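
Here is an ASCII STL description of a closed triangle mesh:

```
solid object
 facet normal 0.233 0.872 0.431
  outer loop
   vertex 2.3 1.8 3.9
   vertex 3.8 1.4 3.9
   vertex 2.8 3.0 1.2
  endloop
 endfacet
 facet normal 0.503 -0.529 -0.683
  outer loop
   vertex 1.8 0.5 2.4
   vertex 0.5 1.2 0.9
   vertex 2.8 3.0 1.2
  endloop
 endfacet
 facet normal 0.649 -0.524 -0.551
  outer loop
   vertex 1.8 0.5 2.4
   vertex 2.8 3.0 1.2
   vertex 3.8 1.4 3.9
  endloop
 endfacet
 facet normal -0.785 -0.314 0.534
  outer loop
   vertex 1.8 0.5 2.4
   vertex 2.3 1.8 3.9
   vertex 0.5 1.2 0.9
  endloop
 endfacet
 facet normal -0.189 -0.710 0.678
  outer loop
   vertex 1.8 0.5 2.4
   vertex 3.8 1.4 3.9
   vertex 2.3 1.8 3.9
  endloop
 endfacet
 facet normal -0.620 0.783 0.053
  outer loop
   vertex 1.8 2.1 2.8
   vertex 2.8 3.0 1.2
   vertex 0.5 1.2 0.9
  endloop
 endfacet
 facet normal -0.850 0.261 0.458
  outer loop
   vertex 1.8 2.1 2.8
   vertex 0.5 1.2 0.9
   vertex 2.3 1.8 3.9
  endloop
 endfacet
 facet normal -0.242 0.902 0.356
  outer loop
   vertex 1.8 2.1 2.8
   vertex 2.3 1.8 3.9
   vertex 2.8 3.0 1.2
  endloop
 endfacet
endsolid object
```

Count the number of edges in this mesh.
12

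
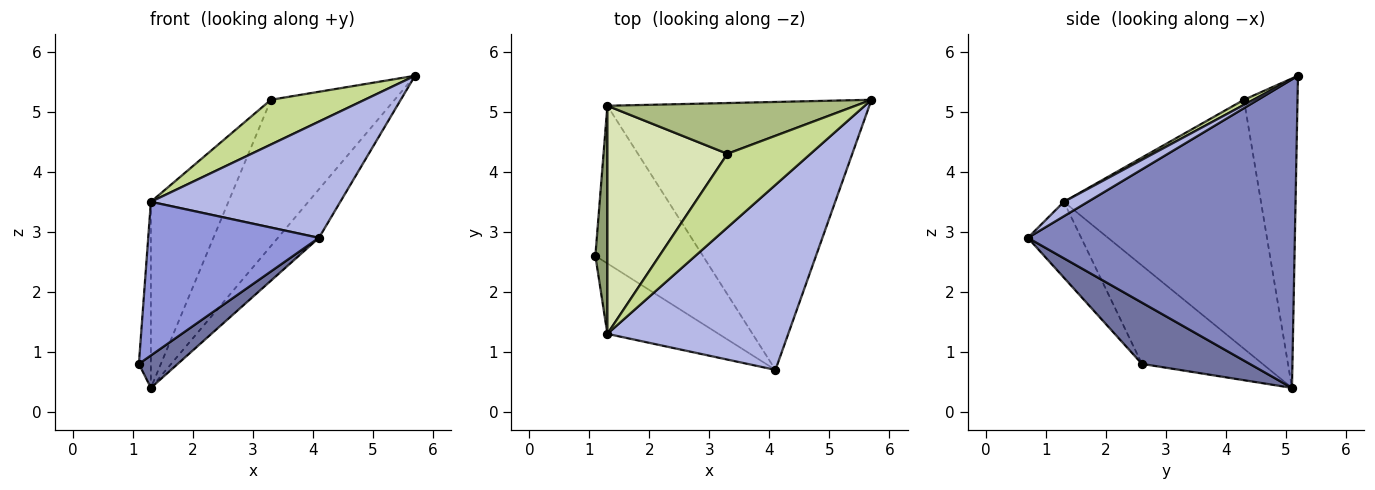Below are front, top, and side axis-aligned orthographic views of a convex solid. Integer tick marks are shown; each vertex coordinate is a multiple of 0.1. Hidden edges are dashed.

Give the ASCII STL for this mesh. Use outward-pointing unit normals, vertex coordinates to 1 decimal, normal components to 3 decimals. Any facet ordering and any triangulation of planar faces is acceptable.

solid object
 facet normal 0.487 -0.176 -0.855
  outer loop
   vertex 1.3 5.1 0.4
   vertex 4.1 0.7 2.9
   vertex 1.1 2.6 0.8
  endloop
 endfacet
 facet normal 0.757 0.117 -0.643
  outer loop
   vertex 1.3 5.1 0.4
   vertex 5.7 5.2 5.6
   vertex 4.1 0.7 2.9
  endloop
 endfacet
 facet normal -0.273 -0.874 -0.401
  outer loop
   vertex 1.3 1.3 3.5
   vertex 1.1 2.6 0.8
   vertex 4.1 0.7 2.9
  endloop
 endfacet
 facet normal 0.067 -0.531 0.845
  outer loop
   vertex 1.3 1.3 3.5
   vertex 4.1 0.7 2.9
   vertex 5.7 5.2 5.6
  endloop
 endfacet
 facet normal -0.988 0.098 0.121
  outer loop
   vertex 1.3 1.3 3.5
   vertex 1.3 5.1 0.4
   vertex 1.1 2.6 0.8
  endloop
 endfacet
 facet normal -0.378 0.874 0.303
  outer loop
   vertex 3.3 4.3 5.2
   vertex 5.7 5.2 5.6
   vertex 1.3 5.1 0.4
  endloop
 endfacet
 facet normal 0.052 -0.518 0.854
  outer loop
   vertex 3.3 4.3 5.2
   vertex 1.3 1.3 3.5
   vertex 5.7 5.2 5.6
  endloop
 endfacet
 facet normal -0.849 0.334 0.409
  outer loop
   vertex 3.3 4.3 5.2
   vertex 1.3 5.1 0.4
   vertex 1.3 1.3 3.5
  endloop
 endfacet
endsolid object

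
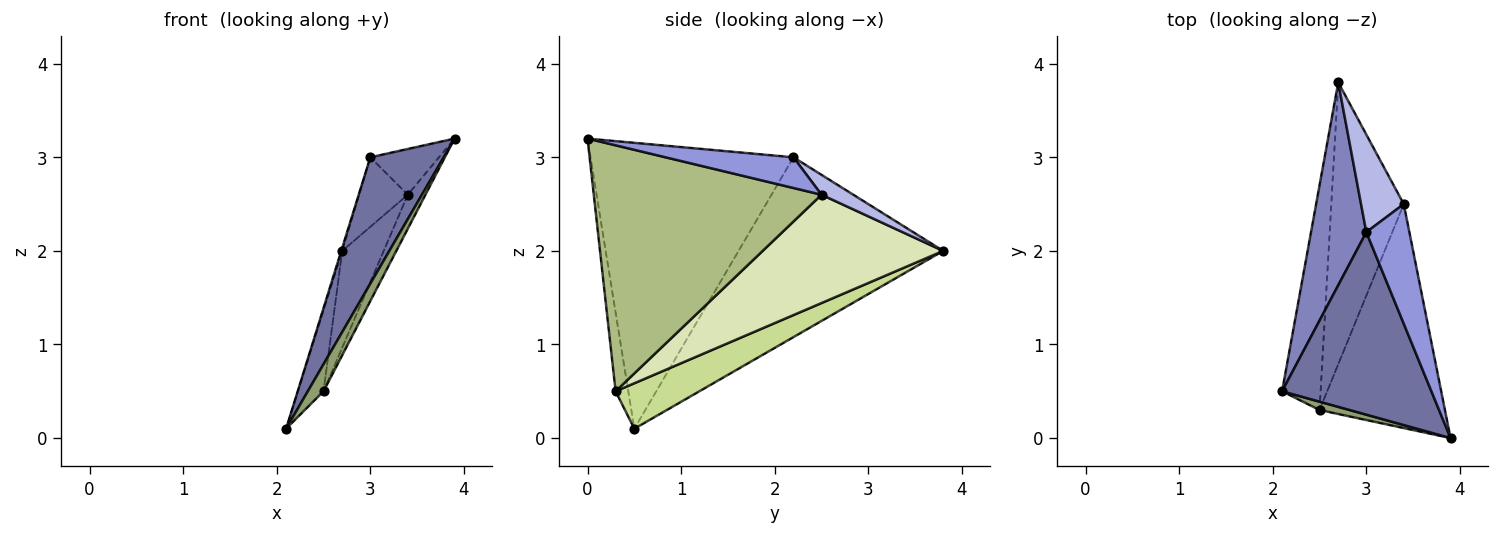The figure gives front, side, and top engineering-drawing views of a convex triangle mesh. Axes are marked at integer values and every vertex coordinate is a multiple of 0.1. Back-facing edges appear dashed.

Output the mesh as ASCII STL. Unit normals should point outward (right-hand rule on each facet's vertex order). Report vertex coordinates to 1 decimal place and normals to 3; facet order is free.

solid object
 facet normal -0.844 -0.305 0.441
  outer loop
   vertex 3.0 2.2 3.0
   vertex 2.1 0.5 0.1
   vertex 3.9 0.0 3.2
  endloop
 endfacet
 facet normal -0.956 0.005 0.294
  outer loop
   vertex 3.0 2.2 3.0
   vertex 2.7 3.8 2.0
   vertex 2.1 0.5 0.1
  endloop
 endfacet
 facet normal 0.554 0.297 0.777
  outer loop
   vertex 3.0 2.2 3.0
   vertex 3.9 0.0 3.2
   vertex 3.4 2.5 2.6
  endloop
 endfacet
 facet normal 0.355 0.542 0.762
  outer loop
   vertex 3.0 2.2 3.0
   vertex 3.4 2.5 2.6
   vertex 2.7 3.8 2.0
  endloop
 endfacet
 facet normal -0.611 -0.757 0.233
  outer loop
   vertex 2.5 0.3 0.5
   vertex 3.9 0.0 3.2
   vertex 2.1 0.5 0.1
  endloop
 endfacet
 facet normal 0.889 0.069 -0.453
  outer loop
   vertex 2.5 0.3 0.5
   vertex 3.4 2.5 2.6
   vertex 3.9 0.0 3.2
  endloop
 endfacet
 facet normal 0.743 0.227 -0.629
  outer loop
   vertex 2.5 0.3 0.5
   vertex 2.1 0.5 0.1
   vertex 2.7 3.8 2.0
  endloop
 endfacet
 facet normal 0.816 0.187 -0.546
  outer loop
   vertex 2.5 0.3 0.5
   vertex 2.7 3.8 2.0
   vertex 3.4 2.5 2.6
  endloop
 endfacet
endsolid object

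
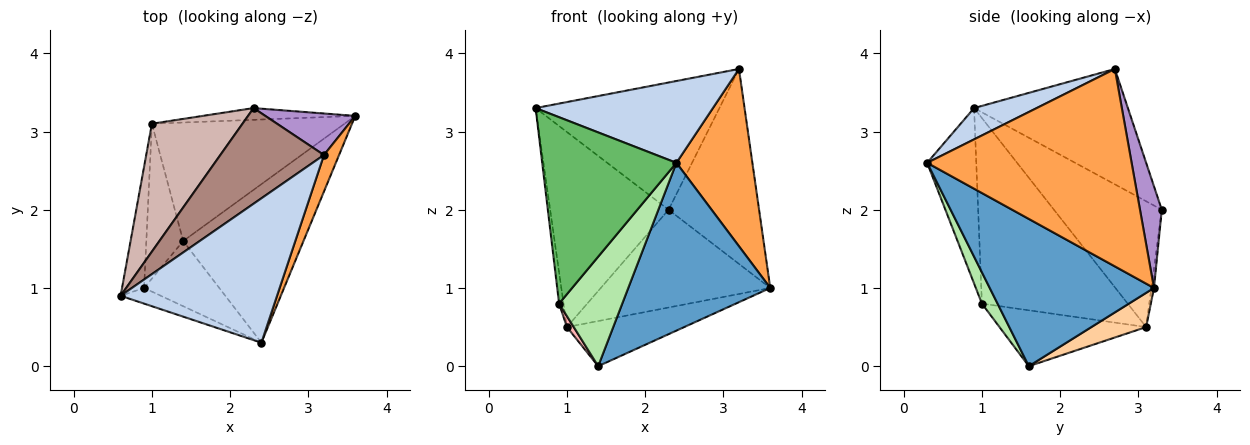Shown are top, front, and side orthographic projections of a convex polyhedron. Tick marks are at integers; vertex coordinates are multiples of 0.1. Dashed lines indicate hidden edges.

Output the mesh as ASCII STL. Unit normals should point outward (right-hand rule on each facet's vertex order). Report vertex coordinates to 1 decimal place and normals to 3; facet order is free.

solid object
 facet normal 0.644 -0.556 -0.526
  outer loop
   vertex 1.4 1.6 0.0
   vertex 3.6 3.2 1.0
   vertex 2.4 0.3 2.6
  endloop
 endfacet
 facet normal 0.171 -0.486 0.857
  outer loop
   vertex 3.2 2.7 3.8
   vertex 0.6 0.9 3.3
   vertex 2.4 0.3 2.6
  endloop
 endfacet
 facet normal 0.935 -0.347 0.072
  outer loop
   vertex 3.2 2.7 3.8
   vertex 2.4 0.3 2.6
   vertex 3.6 3.2 1.0
  endloop
 endfacet
 facet normal 0.164 0.351 -0.922
  outer loop
   vertex 1.0 3.1 0.5
   vertex 3.6 3.2 1.0
   vertex 1.4 1.6 0.0
  endloop
 endfacet
 facet normal -0.343 -0.936 -0.079
  outer loop
   vertex 0.9 1.0 0.8
   vertex 2.4 0.3 2.6
   vertex 0.6 0.9 3.3
  endloop
 endfacet
 facet normal 0.208 -0.840 -0.500
  outer loop
   vertex 0.9 1.0 0.8
   vertex 1.4 1.6 0.0
   vertex 2.4 0.3 2.6
  endloop
 endfacet
 facet normal -0.993 0.030 -0.118
  outer loop
   vertex 0.9 1.0 0.8
   vertex 0.6 0.9 3.3
   vertex 1.0 3.1 0.5
  endloop
 endfacet
 facet normal -0.834 -0.039 -0.550
  outer loop
   vertex 0.9 1.0 0.8
   vertex 1.0 3.1 0.5
   vertex 1.4 1.6 0.0
  endloop
 endfacet
 facet normal 0.229 0.952 0.203
  outer loop
   vertex 2.3 3.3 2.0
   vertex 3.2 2.7 3.8
   vertex 3.6 3.2 1.0
  endloop
 endfacet
 facet normal -0.015 0.993 -0.119
  outer loop
   vertex 2.3 3.3 2.0
   vertex 3.6 3.2 1.0
   vertex 1.0 3.1 0.5
  endloop
 endfacet
 facet normal -0.556 0.664 0.499
  outer loop
   vertex 2.3 3.3 2.0
   vertex 0.6 0.9 3.3
   vertex 3.2 2.7 3.8
  endloop
 endfacet
 facet normal -0.606 0.665 0.436
  outer loop
   vertex 2.3 3.3 2.0
   vertex 1.0 3.1 0.5
   vertex 0.6 0.9 3.3
  endloop
 endfacet
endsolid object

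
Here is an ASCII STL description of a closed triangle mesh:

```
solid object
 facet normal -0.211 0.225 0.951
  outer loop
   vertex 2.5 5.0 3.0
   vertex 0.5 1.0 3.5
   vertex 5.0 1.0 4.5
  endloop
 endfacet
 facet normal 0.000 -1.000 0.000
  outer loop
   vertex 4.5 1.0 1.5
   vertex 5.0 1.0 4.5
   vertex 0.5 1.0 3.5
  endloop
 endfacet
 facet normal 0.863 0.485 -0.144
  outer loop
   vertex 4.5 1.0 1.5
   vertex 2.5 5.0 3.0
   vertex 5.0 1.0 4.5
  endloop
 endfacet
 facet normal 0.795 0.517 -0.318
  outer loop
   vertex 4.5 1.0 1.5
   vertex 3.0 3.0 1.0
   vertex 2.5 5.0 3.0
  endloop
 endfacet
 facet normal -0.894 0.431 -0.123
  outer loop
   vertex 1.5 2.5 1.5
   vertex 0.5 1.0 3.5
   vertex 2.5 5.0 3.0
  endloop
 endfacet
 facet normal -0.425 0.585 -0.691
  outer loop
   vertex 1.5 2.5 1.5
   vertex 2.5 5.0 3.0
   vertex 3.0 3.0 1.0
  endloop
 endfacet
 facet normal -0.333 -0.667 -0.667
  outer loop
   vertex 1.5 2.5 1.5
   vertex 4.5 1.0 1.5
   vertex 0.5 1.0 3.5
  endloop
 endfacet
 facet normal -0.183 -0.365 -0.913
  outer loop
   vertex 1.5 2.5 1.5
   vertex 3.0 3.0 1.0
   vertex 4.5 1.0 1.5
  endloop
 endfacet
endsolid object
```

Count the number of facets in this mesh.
8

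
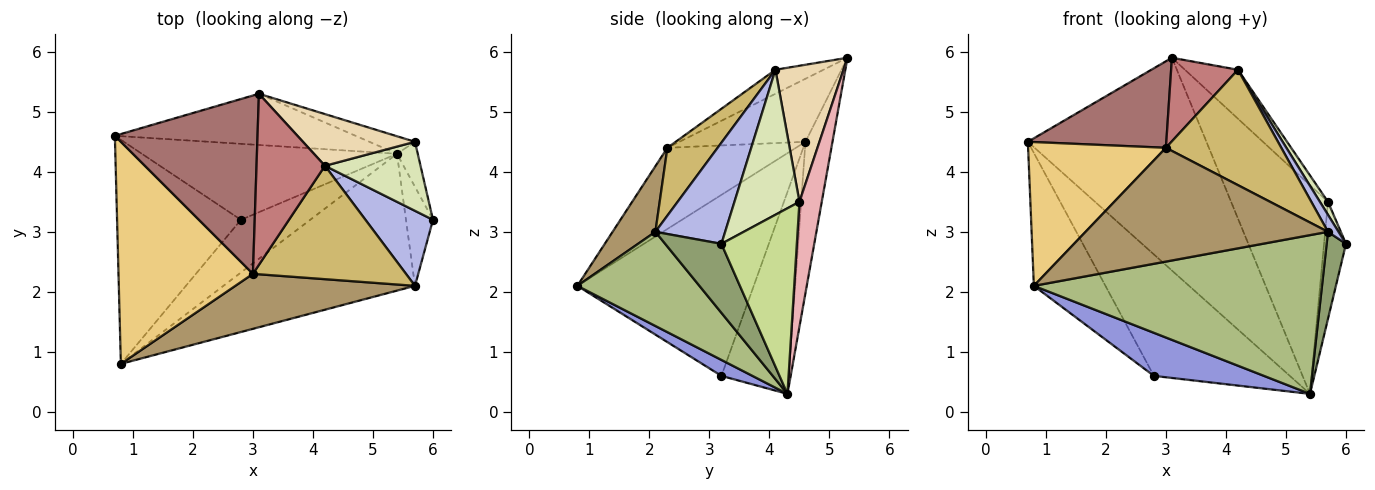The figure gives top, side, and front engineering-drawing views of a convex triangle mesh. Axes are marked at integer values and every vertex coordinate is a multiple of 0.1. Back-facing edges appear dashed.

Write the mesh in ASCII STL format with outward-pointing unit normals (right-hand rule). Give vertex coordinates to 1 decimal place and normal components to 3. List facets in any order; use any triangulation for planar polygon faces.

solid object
 facet normal -0.783 0.318 -0.535
  outer loop
   vertex 2.8 3.2 0.6
   vertex 0.8 0.8 2.1
   vertex 0.7 4.6 4.5
  endloop
 endfacet
 facet normal -0.387 0.782 -0.489
  outer loop
   vertex 2.8 3.2 0.6
   vertex 0.7 4.6 4.5
   vertex 5.4 4.3 0.3
  endloop
 endfacet
 facet normal 0.176 -0.623 -0.762
  outer loop
   vertex 2.8 3.2 0.6
   vertex 5.4 4.3 0.3
   vertex 0.8 0.8 2.1
  endloop
 endfacet
 facet normal 0.825 -0.125 0.551
  outer loop
   vertex 5.7 2.1 3.0
   vertex 6.0 3.2 2.8
   vertex 4.2 4.1 5.7
  endloop
 endfacet
 facet normal 0.887 -0.305 -0.347
  outer loop
   vertex 5.7 2.1 3.0
   vertex 5.4 4.3 0.3
   vertex 6.0 3.2 2.8
  endloop
 endfacet
 facet normal 0.306 -0.721 -0.622
  outer loop
   vertex 5.7 2.1 3.0
   vertex 0.8 0.8 2.1
   vertex 5.4 4.3 0.3
  endloop
 endfacet
 facet normal 0.955 0.278 -0.107
  outer loop
   vertex 5.7 4.5 3.5
   vertex 6.0 3.2 2.8
   vertex 5.4 4.3 0.3
  endloop
 endfacet
 facet normal 0.830 -0.103 0.547
  outer loop
   vertex 5.7 4.5 3.5
   vertex 4.2 4.1 5.7
   vertex 6.0 3.2 2.8
  endloop
 endfacet
 facet normal 0.157 -0.889 0.430
  outer loop
   vertex 3.0 2.3 4.4
   vertex 0.8 0.8 2.1
   vertex 5.7 2.1 3.0
  endloop
 endfacet
 facet normal 0.297 -0.681 0.669
  outer loop
   vertex 3.0 2.3 4.4
   vertex 5.7 2.1 3.0
   vertex 4.2 4.1 5.7
  endloop
 endfacet
 facet normal -0.452 -0.485 0.749
  outer loop
   vertex 3.0 2.3 4.4
   vertex 0.7 4.6 4.5
   vertex 0.8 0.8 2.1
  endloop
 endfacet
 facet normal 0.661 0.516 0.545
  outer loop
   vertex 3.1 5.3 5.9
   vertex 4.2 4.1 5.7
   vertex 5.7 4.5 3.5
  endloop
 endfacet
 facet normal -0.369 -0.406 0.836
  outer loop
   vertex 3.1 5.3 5.9
   vertex 0.7 4.6 4.5
   vertex 3.0 2.3 4.4
  endloop
 endfacet
 facet normal -0.301 -0.418 0.857
  outer loop
   vertex 3.1 5.3 5.9
   vertex 3.0 2.3 4.4
   vertex 4.2 4.1 5.7
  endloop
 endfacet
 facet normal -0.145 0.962 -0.232
  outer loop
   vertex 3.1 5.3 5.9
   vertex 5.4 4.3 0.3
   vertex 0.7 4.6 4.5
  endloop
 endfacet
 facet normal 0.223 0.971 -0.082
  outer loop
   vertex 3.1 5.3 5.9
   vertex 5.7 4.5 3.5
   vertex 5.4 4.3 0.3
  endloop
 endfacet
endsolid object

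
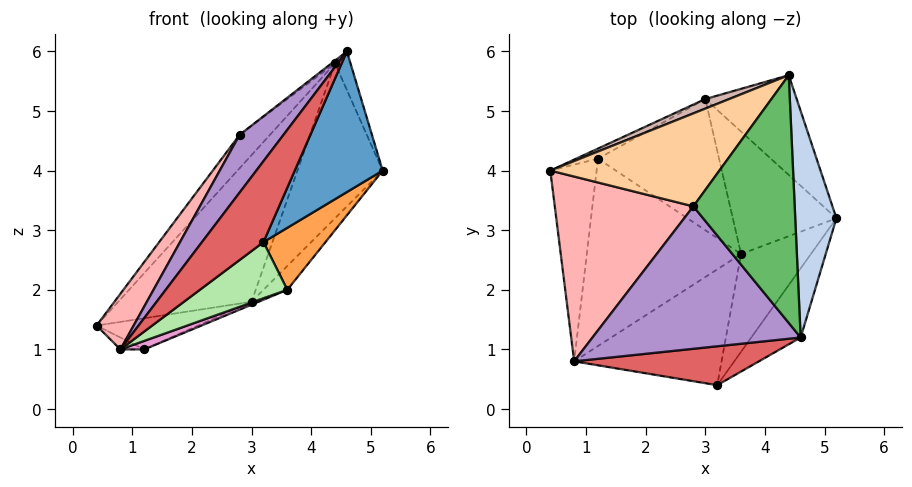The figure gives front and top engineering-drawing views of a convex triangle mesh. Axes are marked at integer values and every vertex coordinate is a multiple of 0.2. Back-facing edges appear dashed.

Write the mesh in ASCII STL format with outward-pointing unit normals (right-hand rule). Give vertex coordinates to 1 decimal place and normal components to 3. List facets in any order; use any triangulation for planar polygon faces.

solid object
 facet normal 0.836 -0.493 -0.242
  outer loop
   vertex 4.6 1.2 6.0
   vertex 3.2 0.4 2.8
   vertex 5.2 3.2 4.0
  endloop
 endfacet
 facet normal 0.939 0.058 0.340
  outer loop
   vertex 4.4 5.6 5.8
   vertex 4.6 1.2 6.0
   vertex 5.2 3.2 4.0
  endloop
 endfacet
 facet normal 0.782 -0.333 -0.526
  outer loop
   vertex 3.6 2.6 2.0
   vertex 5.2 3.2 4.0
   vertex 3.2 0.4 2.8
  endloop
 endfacet
 facet normal -0.760 0.219 0.611
  outer loop
   vertex 2.8 3.4 4.6
   vertex 4.4 5.6 5.8
   vertex 0.4 4.0 1.4
  endloop
 endfacet
 facet normal -0.607 0.008 0.794
  outer loop
   vertex 2.8 3.4 4.6
   vertex 4.6 1.2 6.0
   vertex 4.4 5.6 5.8
  endloop
 endfacet
 facet normal 0.516 -0.374 -0.771
  outer loop
   vertex 0.8 0.8 1.0
   vertex 3.6 2.6 2.0
   vertex 3.2 0.4 2.8
  endloop
 endfacet
 facet normal -0.429 -0.814 0.391
  outer loop
   vertex 0.8 0.8 1.0
   vertex 3.2 0.4 2.8
   vertex 4.6 1.2 6.0
  endloop
 endfacet
 facet normal -0.803 -0.172 0.570
  outer loop
   vertex 0.8 0.8 1.0
   vertex 2.8 3.4 4.6
   vertex 0.4 4.0 1.4
  endloop
 endfacet
 facet normal -0.763 -0.243 0.599
  outer loop
   vertex 0.8 0.8 1.0
   vertex 4.6 1.2 6.0
   vertex 2.8 3.4 4.6
  endloop
 endfacet
 facet normal 0.794 0.511 -0.329
  outer loop
   vertex 3.0 5.2 1.8
   vertex 4.4 5.6 5.8
   vertex 5.2 3.2 4.0
  endloop
 endfacet
 facet normal 0.756 0.125 -0.642
  outer loop
   vertex 3.0 5.2 1.8
   vertex 5.2 3.2 4.0
   vertex 3.6 2.6 2.0
  endloop
 endfacet
 facet normal -0.426 0.903 0.059
  outer loop
   vertex 3.0 5.2 1.8
   vertex 0.4 4.0 1.4
   vertex 4.4 5.6 5.8
  endloop
 endfacet
 facet normal 0.360 -0.042 -0.932
  outer loop
   vertex 1.2 4.2 1.0
   vertex 3.6 2.6 2.0
   vertex 0.8 0.8 1.0
  endloop
 endfacet
 facet normal 0.396 0.021 -0.918
  outer loop
   vertex 1.2 4.2 1.0
   vertex 3.0 5.2 1.8
   vertex 3.6 2.6 2.0
  endloop
 endfacet
 facet normal -0.457 0.054 -0.888
  outer loop
   vertex 1.2 4.2 1.0
   vertex 0.8 0.8 1.0
   vertex 0.4 4.0 1.4
  endloop
 endfacet
 facet normal -0.365 0.886 -0.287
  outer loop
   vertex 1.2 4.2 1.0
   vertex 0.4 4.0 1.4
   vertex 3.0 5.2 1.8
  endloop
 endfacet
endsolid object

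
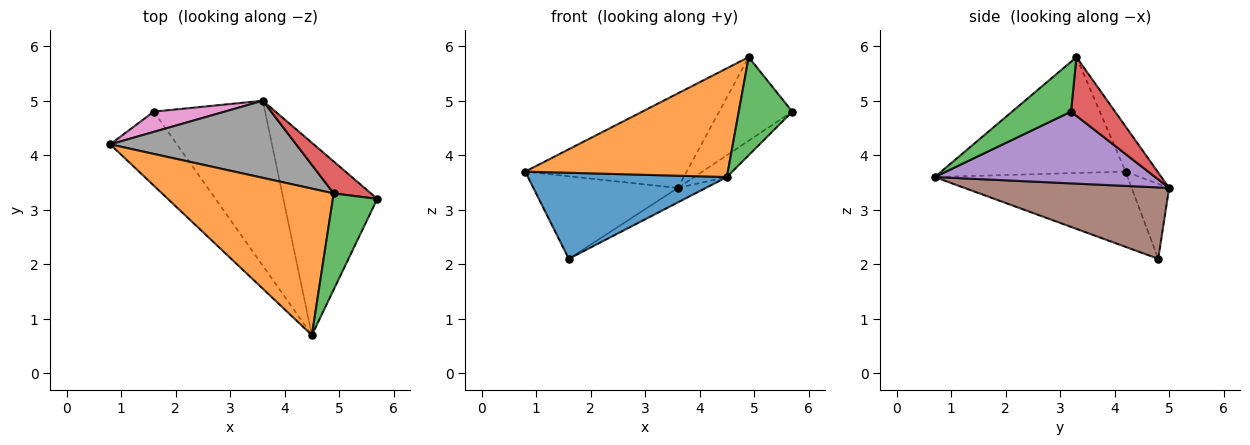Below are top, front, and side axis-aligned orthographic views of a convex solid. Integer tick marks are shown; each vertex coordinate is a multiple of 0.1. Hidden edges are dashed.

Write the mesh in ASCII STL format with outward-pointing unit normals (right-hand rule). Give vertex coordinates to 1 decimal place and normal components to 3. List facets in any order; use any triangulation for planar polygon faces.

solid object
 facet normal -0.592 -0.611 -0.525
  outer loop
   vertex 1.6 4.8 2.1
   vertex 4.5 0.7 3.6
   vertex 0.8 4.2 3.7
  endloop
 endfacet
 facet normal -0.477 -0.524 0.706
  outer loop
   vertex 4.9 3.3 5.8
   vertex 0.8 4.2 3.7
   vertex 4.5 0.7 3.6
  endloop
 endfacet
 facet normal 0.618 -0.561 0.551
  outer loop
   vertex 4.9 3.3 5.8
   vertex 4.5 0.7 3.6
   vertex 5.7 3.2 4.8
  endloop
 endfacet
 facet normal 0.490 0.814 0.311
  outer loop
   vertex 3.6 5.0 3.4
   vertex 4.9 3.3 5.8
   vertex 5.7 3.2 4.8
  endloop
 endfacet
 facet normal 0.605 0.090 -0.791
  outer loop
   vertex 3.6 5.0 3.4
   vertex 5.7 3.2 4.8
   vertex 4.5 0.7 3.6
  endloop
 endfacet
 facet normal 0.538 0.074 -0.840
  outer loop
   vertex 3.6 5.0 3.4
   vertex 4.5 0.7 3.6
   vertex 1.6 4.8 2.1
  endloop
 endfacet
 facet normal -0.244 0.942 0.231
  outer loop
   vertex 3.6 5.0 3.4
   vertex 1.6 4.8 2.1
   vertex 0.8 4.2 3.7
  endloop
 endfacet
 facet normal -0.152 0.766 0.625
  outer loop
   vertex 3.6 5.0 3.4
   vertex 0.8 4.2 3.7
   vertex 4.9 3.3 5.8
  endloop
 endfacet
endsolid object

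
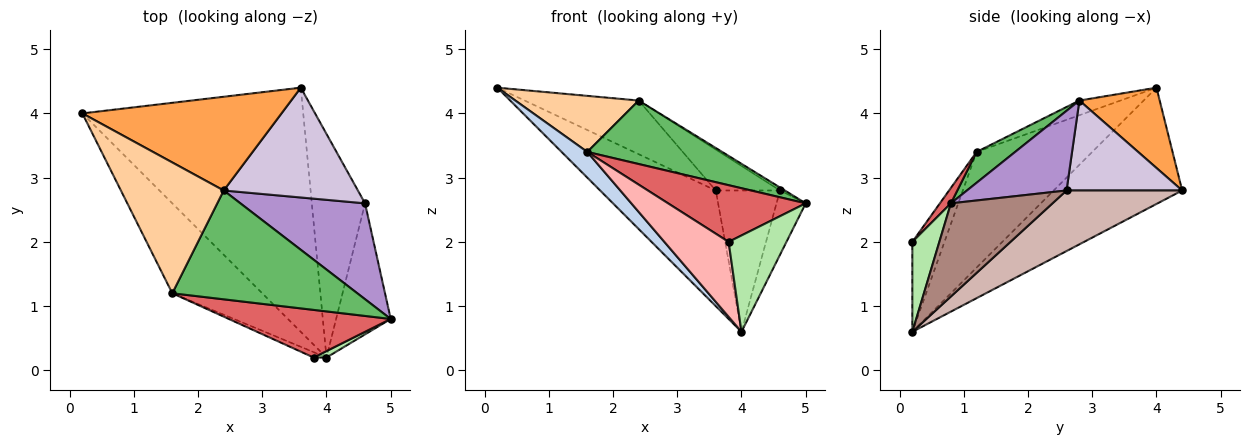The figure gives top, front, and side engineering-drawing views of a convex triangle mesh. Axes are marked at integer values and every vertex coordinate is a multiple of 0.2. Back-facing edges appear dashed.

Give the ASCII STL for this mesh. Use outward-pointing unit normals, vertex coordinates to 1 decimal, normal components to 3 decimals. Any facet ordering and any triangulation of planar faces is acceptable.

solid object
 facet normal -0.430 0.387 -0.816
  outer loop
   vertex 4.0 0.2 0.6
   vertex 0.2 4.0 4.4
   vertex 3.6 4.4 2.8
  endloop
 endfacet
 facet normal -0.777 -0.173 -0.605
  outer loop
   vertex 1.6 1.2 3.4
   vertex 0.2 4.0 4.4
   vertex 4.0 0.2 0.6
  endloop
 endfacet
 facet normal 0.330 0.469 0.819
  outer loop
   vertex 2.4 2.8 4.2
   vertex 3.6 4.4 2.8
   vertex 0.2 4.0 4.4
  endloop
 endfacet
 facet normal -0.130 -0.391 0.911
  outer loop
   vertex 2.4 2.8 4.2
   vertex 0.2 4.0 4.4
   vertex 1.6 1.2 3.4
  endloop
 endfacet
 facet normal 0.142 -0.499 0.855
  outer loop
   vertex 2.4 2.8 4.2
   vertex 1.6 1.2 3.4
   vertex 5.0 0.8 2.6
  endloop
 endfacet
 facet normal 0.422 -0.905 0.060
  outer loop
   vertex 3.8 0.2 2.0
   vertex 4.0 0.2 0.6
   vertex 5.0 0.8 2.6
  endloop
 endfacet
 facet normal 0.061 -0.764 0.642
  outer loop
   vertex 3.8 0.2 2.0
   vertex 5.0 0.8 2.6
   vertex 1.6 1.2 3.4
  endloop
 endfacet
 facet normal -0.446 -0.893 -0.064
  outer loop
   vertex 3.8 0.2 2.0
   vertex 1.6 1.2 3.4
   vertex 4.0 0.2 0.6
  endloop
 endfacet
 facet normal 0.538 0.026 0.842
  outer loop
   vertex 4.6 2.6 2.8
   vertex 2.4 2.8 4.2
   vertex 5.0 0.8 2.6
  endloop
 endfacet
 facet normal 0.532 0.295 0.794
  outer loop
   vertex 4.6 2.6 2.8
   vertex 3.6 4.4 2.8
   vertex 2.4 2.8 4.2
  endloop
 endfacet
 facet normal 0.837 0.241 -0.491
  outer loop
   vertex 4.6 2.6 2.8
   vertex 5.0 0.8 2.6
   vertex 4.0 0.2 0.6
  endloop
 endfacet
 facet normal 0.693 0.385 -0.609
  outer loop
   vertex 4.6 2.6 2.8
   vertex 4.0 0.2 0.6
   vertex 3.6 4.4 2.8
  endloop
 endfacet
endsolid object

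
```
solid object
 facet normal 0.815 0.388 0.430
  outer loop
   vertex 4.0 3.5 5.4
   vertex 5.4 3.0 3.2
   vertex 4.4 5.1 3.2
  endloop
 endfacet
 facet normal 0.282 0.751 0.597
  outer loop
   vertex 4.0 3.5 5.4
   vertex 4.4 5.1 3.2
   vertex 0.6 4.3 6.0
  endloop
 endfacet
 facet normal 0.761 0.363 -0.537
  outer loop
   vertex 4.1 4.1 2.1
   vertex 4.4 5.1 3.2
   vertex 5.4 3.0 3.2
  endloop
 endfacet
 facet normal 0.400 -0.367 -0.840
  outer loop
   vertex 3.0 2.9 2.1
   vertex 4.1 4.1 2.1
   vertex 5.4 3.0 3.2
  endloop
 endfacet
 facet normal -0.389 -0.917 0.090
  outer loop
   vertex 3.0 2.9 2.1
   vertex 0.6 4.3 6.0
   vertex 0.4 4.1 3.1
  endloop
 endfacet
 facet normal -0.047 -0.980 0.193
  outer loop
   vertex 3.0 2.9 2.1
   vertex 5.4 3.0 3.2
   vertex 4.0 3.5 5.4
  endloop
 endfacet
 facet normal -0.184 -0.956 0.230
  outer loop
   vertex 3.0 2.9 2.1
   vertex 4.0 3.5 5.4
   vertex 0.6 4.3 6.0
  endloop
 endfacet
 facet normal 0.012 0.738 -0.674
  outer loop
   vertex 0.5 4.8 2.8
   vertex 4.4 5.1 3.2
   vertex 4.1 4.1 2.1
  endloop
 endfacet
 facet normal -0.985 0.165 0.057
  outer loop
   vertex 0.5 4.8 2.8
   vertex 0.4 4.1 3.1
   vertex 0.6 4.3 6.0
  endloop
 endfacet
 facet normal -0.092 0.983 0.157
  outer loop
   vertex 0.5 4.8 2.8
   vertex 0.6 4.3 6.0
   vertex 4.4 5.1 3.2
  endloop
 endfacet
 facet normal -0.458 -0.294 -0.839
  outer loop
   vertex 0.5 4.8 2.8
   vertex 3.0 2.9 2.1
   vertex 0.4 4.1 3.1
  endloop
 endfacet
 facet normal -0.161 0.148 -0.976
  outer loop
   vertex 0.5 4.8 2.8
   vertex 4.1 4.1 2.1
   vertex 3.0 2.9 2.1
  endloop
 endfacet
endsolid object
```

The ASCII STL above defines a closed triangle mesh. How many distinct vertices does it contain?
8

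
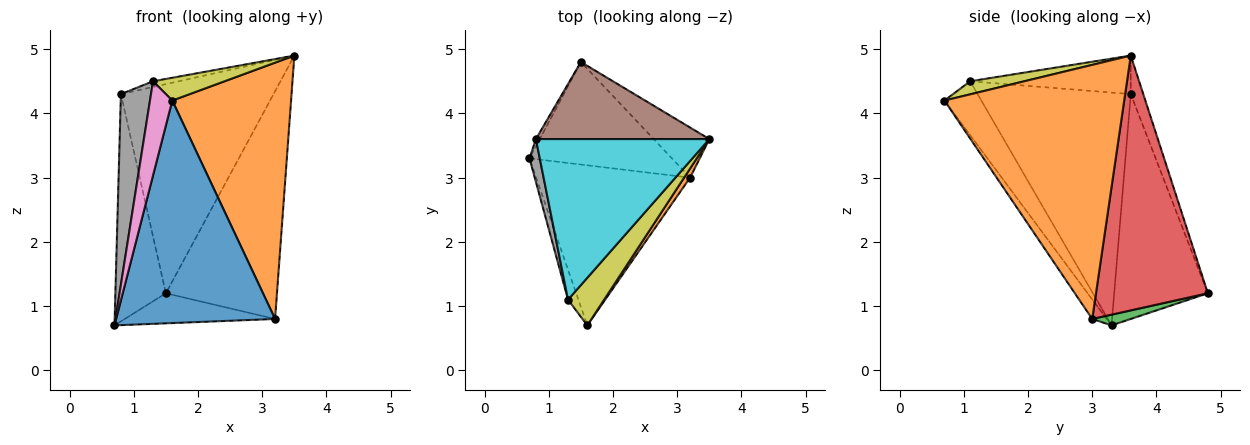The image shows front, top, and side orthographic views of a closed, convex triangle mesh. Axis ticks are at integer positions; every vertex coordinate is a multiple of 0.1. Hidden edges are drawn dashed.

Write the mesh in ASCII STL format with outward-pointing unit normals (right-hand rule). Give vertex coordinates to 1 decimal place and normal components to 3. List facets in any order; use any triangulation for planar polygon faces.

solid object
 facet normal -0.074 -0.810 -0.582
  outer loop
   vertex 3.2 3.0 0.8
   vertex 1.6 0.7 4.2
   vertex 0.7 3.3 0.7
  endloop
 endfacet
 facet normal 0.834 -0.551 0.020
  outer loop
   vertex 3.2 3.0 0.8
   vertex 3.5 3.6 4.9
   vertex 1.6 0.7 4.2
  endloop
 endfacet
 facet normal 0.072 0.281 -0.957
  outer loop
   vertex 3.2 3.0 0.8
   vertex 0.7 3.3 0.7
   vertex 1.5 4.8 1.2
  endloop
 endfacet
 facet normal 0.701 0.696 -0.153
  outer loop
   vertex 3.2 3.0 0.8
   vertex 1.5 4.8 1.2
   vertex 3.5 3.6 4.9
  endloop
 endfacet
 facet normal -0.880 0.474 -0.015
  outer loop
   vertex 0.8 3.6 4.3
   vertex 1.5 4.8 1.2
   vertex 0.7 3.3 0.7
  endloop
 endfacet
 facet normal -0.077 0.936 0.345
  outer loop
   vertex 0.8 3.6 4.3
   vertex 3.5 3.6 4.9
   vertex 1.5 4.8 1.2
  endloop
 endfacet
 facet normal -0.844 -0.511 -0.163
  outer loop
   vertex 1.3 1.1 4.5
   vertex 0.7 3.3 0.7
   vertex 1.6 0.7 4.2
  endloop
 endfacet
 facet normal -0.980 -0.193 0.043
  outer loop
   vertex 1.3 1.1 4.5
   vertex 0.8 3.6 4.3
   vertex 0.7 3.3 0.7
  endloop
 endfacet
 facet normal 0.310 -0.410 0.857
  outer loop
   vertex 1.3 1.1 4.5
   vertex 1.6 0.7 4.2
   vertex 3.5 3.6 4.9
  endloop
 endfacet
 facet normal -0.217 0.035 0.976
  outer loop
   vertex 1.3 1.1 4.5
   vertex 3.5 3.6 4.9
   vertex 0.8 3.6 4.3
  endloop
 endfacet
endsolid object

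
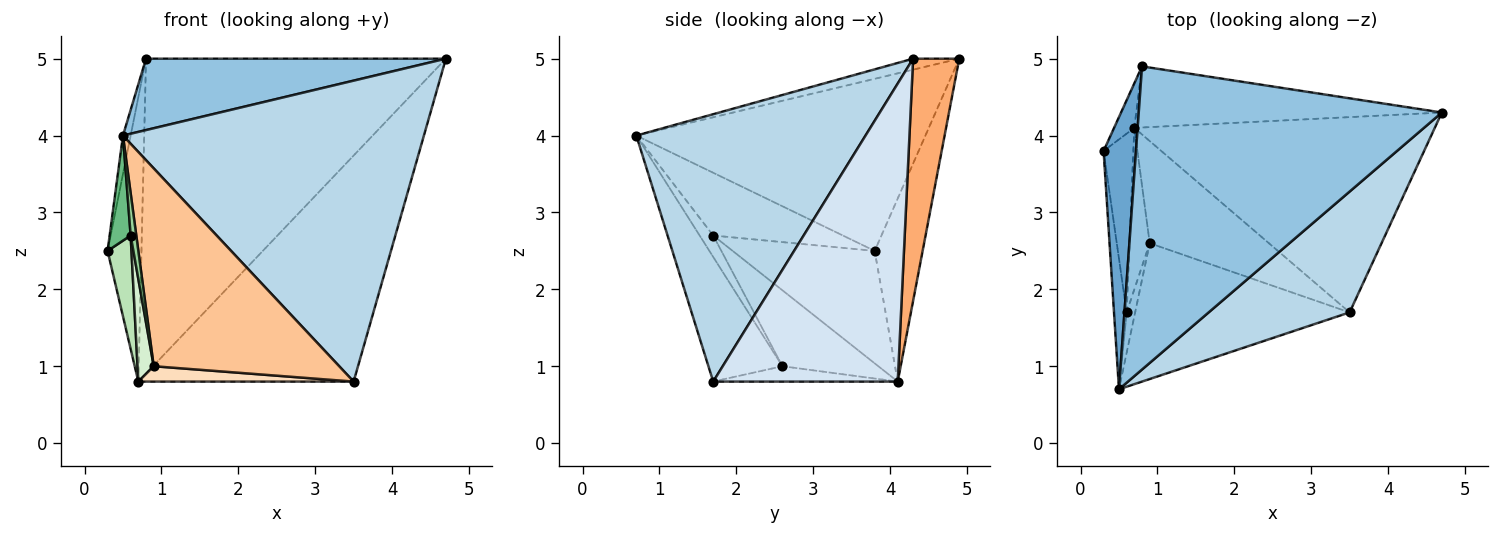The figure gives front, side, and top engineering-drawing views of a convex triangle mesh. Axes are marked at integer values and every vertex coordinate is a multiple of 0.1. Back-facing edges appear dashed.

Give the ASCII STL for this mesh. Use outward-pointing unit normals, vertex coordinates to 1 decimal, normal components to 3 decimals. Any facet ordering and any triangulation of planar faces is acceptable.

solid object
 facet normal -0.982 0.026 0.185
  outer loop
   vertex 0.8 4.9 5.0
   vertex 0.3 3.8 2.5
   vertex 0.5 0.7 4.0
  endloop
 endfacet
 facet normal -0.035 -0.229 0.973
  outer loop
   vertex 0.8 4.9 5.0
   vertex 0.5 0.7 4.0
   vertex 4.7 4.3 5.0
  endloop
 endfacet
 facet normal 0.577 -0.758 0.304
  outer loop
   vertex 3.5 1.7 0.8
   vertex 4.7 4.3 5.0
   vertex 0.5 0.7 4.0
  endloop
 endfacet
 facet normal 0.544 0.635 -0.548
  outer loop
   vertex 0.7 4.1 0.8
   vertex 4.7 4.3 5.0
   vertex 3.5 1.7 0.8
  endloop
 endfacet
 facet normal -0.814 0.574 -0.090
  outer loop
   vertex 0.7 4.1 0.8
   vertex 0.3 3.8 2.5
   vertex 0.8 4.9 5.0
  endloop
 endfacet
 facet normal 0.149 0.971 -0.188
  outer loop
   vertex 0.7 4.1 0.8
   vertex 0.8 4.9 5.0
   vertex 4.7 4.3 5.0
  endloop
 endfacet
 facet normal -0.312 -0.783 -0.538
  outer loop
   vertex 0.9 2.6 1.0
   vertex 3.5 1.7 0.8
   vertex 0.5 0.7 4.0
  endloop
 endfacet
 facet normal -0.127 -0.148 -0.981
  outer loop
   vertex 0.9 2.6 1.0
   vertex 0.7 4.1 0.8
   vertex 3.5 1.7 0.8
  endloop
 endfacet
 facet normal -0.968 -0.157 -0.195
  outer loop
   vertex 0.6 1.7 2.7
   vertex 0.5 0.7 4.0
   vertex 0.3 3.8 2.5
  endloop
 endfacet
 facet normal -0.867 -0.360 -0.344
  outer loop
   vertex 0.6 1.7 2.7
   vertex 0.9 2.6 1.0
   vertex 0.5 0.7 4.0
  endloop
 endfacet
 facet normal -0.954 -0.160 -0.253
  outer loop
   vertex 0.6 1.7 2.7
   vertex 0.3 3.8 2.5
   vertex 0.7 4.1 0.8
  endloop
 endfacet
 facet normal -0.954 -0.161 -0.254
  outer loop
   vertex 0.6 1.7 2.7
   vertex 0.7 4.1 0.8
   vertex 0.9 2.6 1.0
  endloop
 endfacet
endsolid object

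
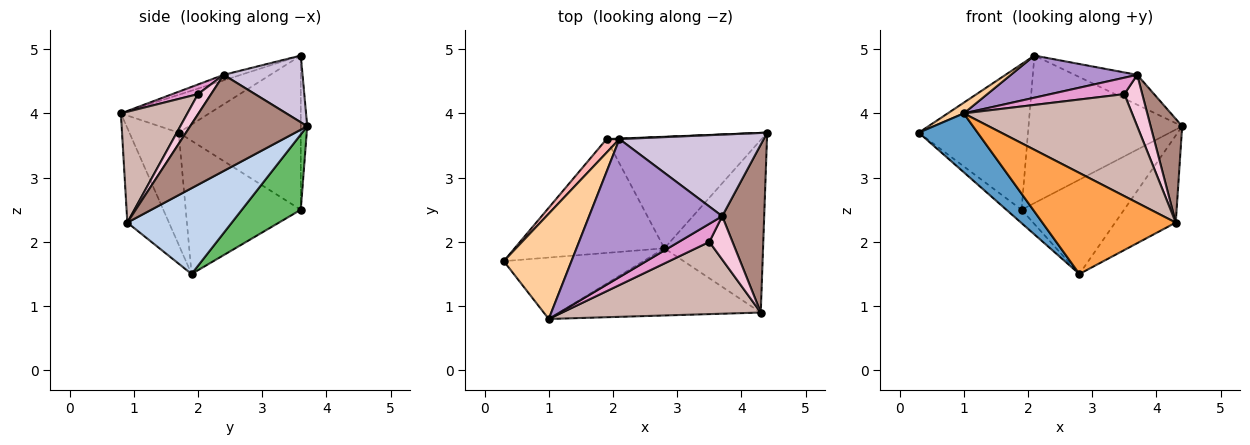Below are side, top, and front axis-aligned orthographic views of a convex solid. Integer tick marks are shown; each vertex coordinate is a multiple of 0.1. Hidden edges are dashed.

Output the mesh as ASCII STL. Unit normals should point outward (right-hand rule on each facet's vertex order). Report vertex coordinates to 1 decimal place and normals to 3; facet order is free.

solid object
 facet normal -0.502 -0.598 -0.625
  outer loop
   vertex 2.8 1.9 1.5
   vertex 1.0 0.8 4.0
   vertex 0.3 1.7 3.7
  endloop
 endfacet
 facet normal 0.613 0.356 -0.705
  outer loop
   vertex 4.3 0.9 2.3
   vertex 2.8 1.9 1.5
   vertex 4.4 3.7 3.8
  endloop
 endfacet
 facet normal -0.252 -0.806 -0.536
  outer loop
   vertex 4.3 0.9 2.3
   vertex 1.0 0.8 4.0
   vertex 2.8 1.9 1.5
  endloop
 endfacet
 facet normal -0.486 -0.088 0.869
  outer loop
   vertex 2.1 3.6 4.9
   vertex 0.3 1.7 3.7
   vertex 1.0 0.8 4.0
  endloop
 endfacet
 facet normal 0.348 0.605 -0.716
  outer loop
   vertex 1.9 3.6 2.5
   vertex 4.4 3.7 3.8
   vertex 2.8 1.9 1.5
  endloop
 endfacet
 facet normal -0.042 0.999 0.003
  outer loop
   vertex 1.9 3.6 2.5
   vertex 2.1 3.6 4.9
   vertex 4.4 3.7 3.8
  endloop
 endfacet
 facet normal -0.662 0.087 -0.744
  outer loop
   vertex 1.9 3.6 2.5
   vertex 2.8 1.9 1.5
   vertex 0.3 1.7 3.7
  endloop
 endfacet
 facet normal -0.744 0.666 0.062
  outer loop
   vertex 1.9 3.6 2.5
   vertex 0.3 1.7 3.7
   vertex 2.1 3.6 4.9
  endloop
 endfacet
 facet normal -0.040 -0.292 0.956
  outer loop
   vertex 3.7 2.4 4.6
   vertex 2.1 3.6 4.9
   vertex 1.0 0.8 4.0
  endloop
 endfacet
 facet normal 0.398 0.316 0.861
  outer loop
   vertex 3.7 2.4 4.6
   vertex 4.4 3.7 3.8
   vertex 2.1 3.6 4.9
  endloop
 endfacet
 facet normal 0.890 -0.240 0.389
  outer loop
   vertex 3.7 2.4 4.6
   vertex 4.3 0.9 2.3
   vertex 4.4 3.7 3.8
  endloop
 endfacet
 facet normal 0.307 -0.777 0.550
  outer loop
   vertex 3.5 2.0 4.3
   vertex 1.0 0.8 4.0
   vertex 4.3 0.9 2.3
  endloop
 endfacet
 facet normal 0.228 -0.655 0.721
  outer loop
   vertex 3.5 2.0 4.3
   vertex 3.7 2.4 4.6
   vertex 1.0 0.8 4.0
  endloop
 endfacet
 facet normal 0.489 -0.666 0.562
  outer loop
   vertex 3.5 2.0 4.3
   vertex 4.3 0.9 2.3
   vertex 3.7 2.4 4.6
  endloop
 endfacet
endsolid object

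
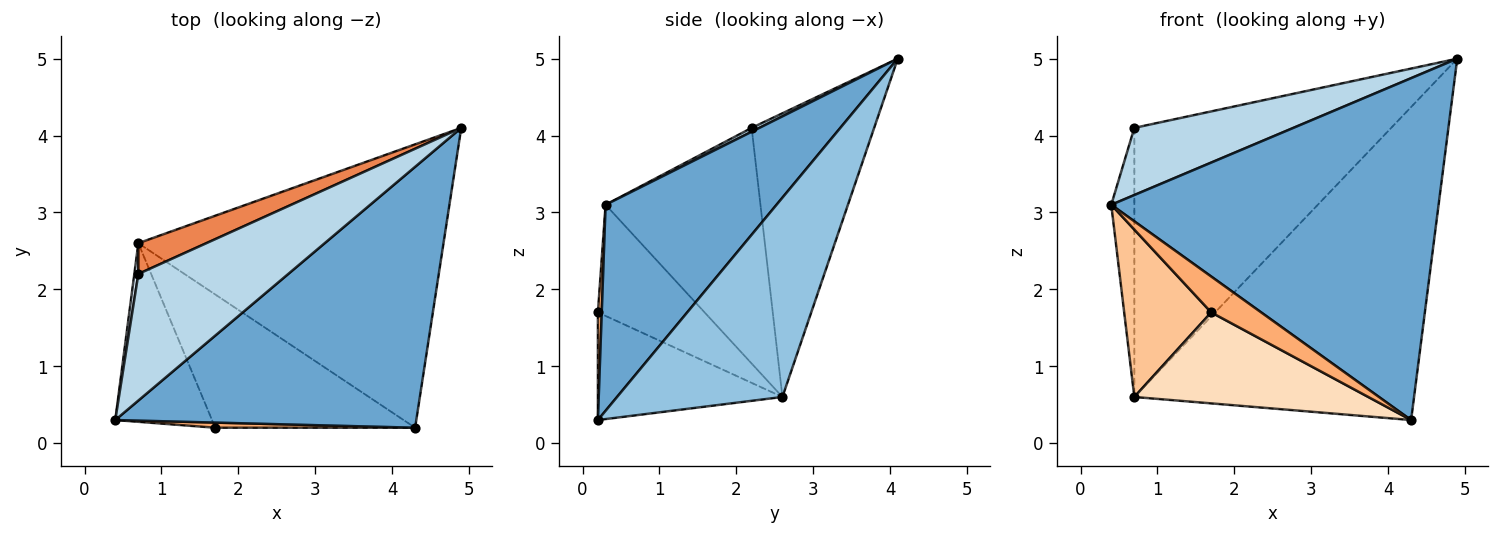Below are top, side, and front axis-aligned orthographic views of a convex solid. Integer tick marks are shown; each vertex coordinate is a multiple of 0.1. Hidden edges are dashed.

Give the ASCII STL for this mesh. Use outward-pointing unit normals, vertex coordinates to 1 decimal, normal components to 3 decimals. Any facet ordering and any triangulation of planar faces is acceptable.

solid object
 facet normal 0.383 -0.734 0.560
  outer loop
   vertex 4.3 0.2 0.3
   vertex 4.9 4.1 5.0
   vertex 0.4 0.3 3.1
  endloop
 endfacet
 facet normal 0.401 0.679 -0.615
  outer loop
   vertex 0.7 2.6 0.6
   vertex 4.9 4.1 5.0
   vertex 4.3 0.2 0.3
  endloop
 endfacet
 facet normal 0.023 -0.468 0.883
  outer loop
   vertex 0.7 2.2 4.1
   vertex 0.4 0.3 3.1
   vertex 4.9 4.1 5.0
  endloop
 endfacet
 facet normal -0.989 0.147 0.017
  outer loop
   vertex 0.7 2.2 4.1
   vertex 0.7 2.6 0.6
   vertex 0.4 0.3 3.1
  endloop
 endfacet
 facet normal -0.428 0.898 0.103
  outer loop
   vertex 0.7 2.2 4.1
   vertex 4.9 4.1 5.0
   vertex 0.7 2.6 0.6
  endloop
 endfacet
 facet normal 0.076 -0.987 0.141
  outer loop
   vertex 1.7 0.2 1.7
   vertex 4.3 0.2 0.3
   vertex 0.4 0.3 3.1
  endloop
 endfacet
 facet normal -0.642 -0.524 -0.559
  outer loop
   vertex 1.7 0.2 1.7
   vertex 0.4 0.3 3.1
   vertex 0.7 2.6 0.6
  endloop
 endfacet
 facet normal -0.406 -0.515 -0.755
  outer loop
   vertex 1.7 0.2 1.7
   vertex 0.7 2.6 0.6
   vertex 4.3 0.2 0.3
  endloop
 endfacet
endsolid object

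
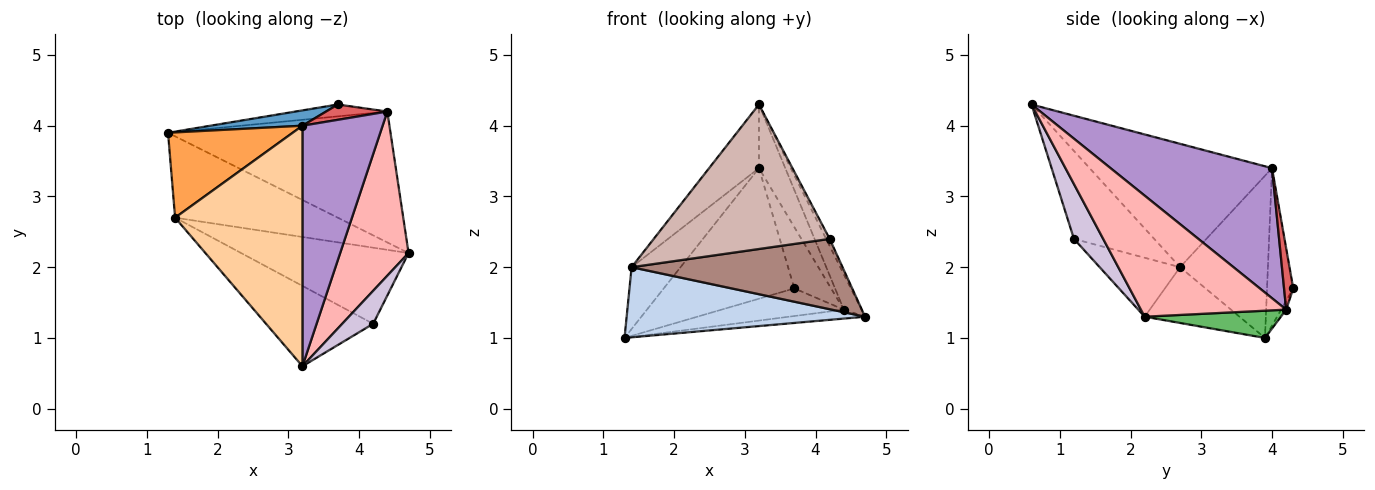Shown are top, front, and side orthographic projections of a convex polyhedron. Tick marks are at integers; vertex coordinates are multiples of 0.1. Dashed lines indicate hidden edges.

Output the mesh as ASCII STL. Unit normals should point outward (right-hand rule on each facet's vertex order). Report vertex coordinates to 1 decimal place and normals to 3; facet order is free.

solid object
 facet normal -0.196 0.974 0.114
  outer loop
   vertex 3.2 4.0 3.4
   vertex 3.7 4.3 1.7
   vertex 1.3 3.9 1.0
  endloop
 endfacet
 facet normal -0.251 -0.632 -0.733
  outer loop
   vertex 1.4 2.7 2.0
   vertex 1.3 3.9 1.0
   vertex 4.7 2.2 1.3
  endloop
 endfacet
 facet normal -0.725 0.404 0.557
  outer loop
   vertex 1.4 2.7 2.0
   vertex 3.2 4.0 3.4
   vertex 1.3 3.9 1.0
  endloop
 endfacet
 facet normal -0.684 0.187 0.706
  outer loop
   vertex 1.4 2.7 2.0
   vertex 3.2 0.6 4.3
   vertex 3.2 4.0 3.4
  endloop
 endfacet
 facet normal 0.121 0.068 -0.990
  outer loop
   vertex 4.4 4.2 1.4
   vertex 4.7 2.2 1.3
   vertex 1.3 3.9 1.0
  endloop
 endfacet
 facet normal -0.038 0.918 -0.395
  outer loop
   vertex 4.4 4.2 1.4
   vertex 1.3 3.9 1.0
   vertex 3.7 4.3 1.7
  endloop
 endfacet
 facet normal 0.236 0.943 0.236
  outer loop
   vertex 4.4 4.2 1.4
   vertex 3.7 4.3 1.7
   vertex 3.2 4.0 3.4
  endloop
 endfacet
 facet normal 0.866 0.105 0.489
  outer loop
   vertex 4.4 4.2 1.4
   vertex 3.2 0.6 4.3
   vertex 4.7 2.2 1.3
  endloop
 endfacet
 facet normal 0.843 0.138 0.520
  outer loop
   vertex 4.4 4.2 1.4
   vertex 3.2 4.0 3.4
   vertex 3.2 0.6 4.3
  endloop
 endfacet
 facet normal 0.866 0.105 0.489
  outer loop
   vertex 4.2 1.2 2.4
   vertex 4.7 2.2 1.3
   vertex 3.2 0.6 4.3
  endloop
 endfacet
 facet normal -0.250 -0.657 -0.711
  outer loop
   vertex 4.2 1.2 2.4
   vertex 1.4 2.7 2.0
   vertex 4.7 2.2 1.3
  endloop
 endfacet
 facet normal -0.370 -0.812 -0.451
  outer loop
   vertex 4.2 1.2 2.4
   vertex 3.2 0.6 4.3
   vertex 1.4 2.7 2.0
  endloop
 endfacet
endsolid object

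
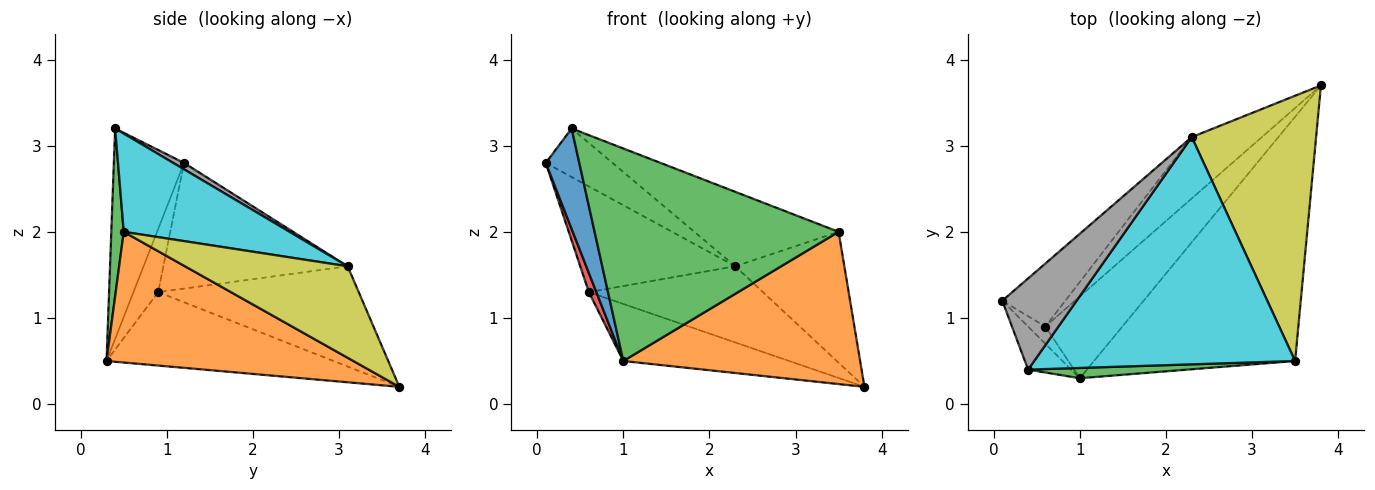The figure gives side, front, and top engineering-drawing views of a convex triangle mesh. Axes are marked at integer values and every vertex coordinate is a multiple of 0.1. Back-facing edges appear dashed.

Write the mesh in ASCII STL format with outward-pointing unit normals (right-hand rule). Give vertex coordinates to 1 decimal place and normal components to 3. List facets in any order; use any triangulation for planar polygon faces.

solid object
 facet normal -0.887 -0.424 -0.182
  outer loop
   vertex 0.4 0.4 3.2
   vertex 0.1 1.2 2.8
   vertex 1.0 0.3 0.5
  endloop
 endfacet
 facet normal 0.483 -0.463 -0.743
  outer loop
   vertex 3.5 0.5 2.0
   vertex 1.0 0.3 0.5
   vertex 3.8 3.7 0.2
  endloop
 endfacet
 facet normal 0.051 -0.998 0.048
  outer loop
   vertex 3.5 0.5 2.0
   vertex 0.4 0.4 3.2
   vertex 1.0 0.3 0.5
  endloop
 endfacet
 facet normal -0.926 -0.281 -0.253
  outer loop
   vertex 0.6 0.9 1.3
   vertex 1.0 0.3 0.5
   vertex 0.1 1.2 2.8
  endloop
 endfacet
 facet normal -0.616 0.450 -0.646
  outer loop
   vertex 0.6 0.9 1.3
   vertex 3.8 3.7 0.2
   vertex 1.0 0.3 0.5
  endloop
 endfacet
 facet normal -0.714 0.601 -0.358
  outer loop
   vertex 2.3 3.1 1.6
   vertex 0.6 0.9 1.3
   vertex 0.1 1.2 2.8
  endloop
 endfacet
 facet normal -0.668 0.580 -0.467
  outer loop
   vertex 2.3 3.1 1.6
   vertex 3.8 3.7 0.2
   vertex 0.6 0.9 1.3
  endloop
 endfacet
 facet normal 0.076 0.468 0.880
  outer loop
   vertex 2.3 3.1 1.6
   vertex 0.1 1.2 2.8
   vertex 0.4 0.4 3.2
  endloop
 endfacet
 facet normal 0.551 0.369 0.748
  outer loop
   vertex 2.3 3.1 1.6
   vertex 3.5 0.5 2.0
   vertex 3.8 3.7 0.2
  endloop
 endfacet
 facet normal 0.337 0.293 0.895
  outer loop
   vertex 2.3 3.1 1.6
   vertex 0.4 0.4 3.2
   vertex 3.5 0.5 2.0
  endloop
 endfacet
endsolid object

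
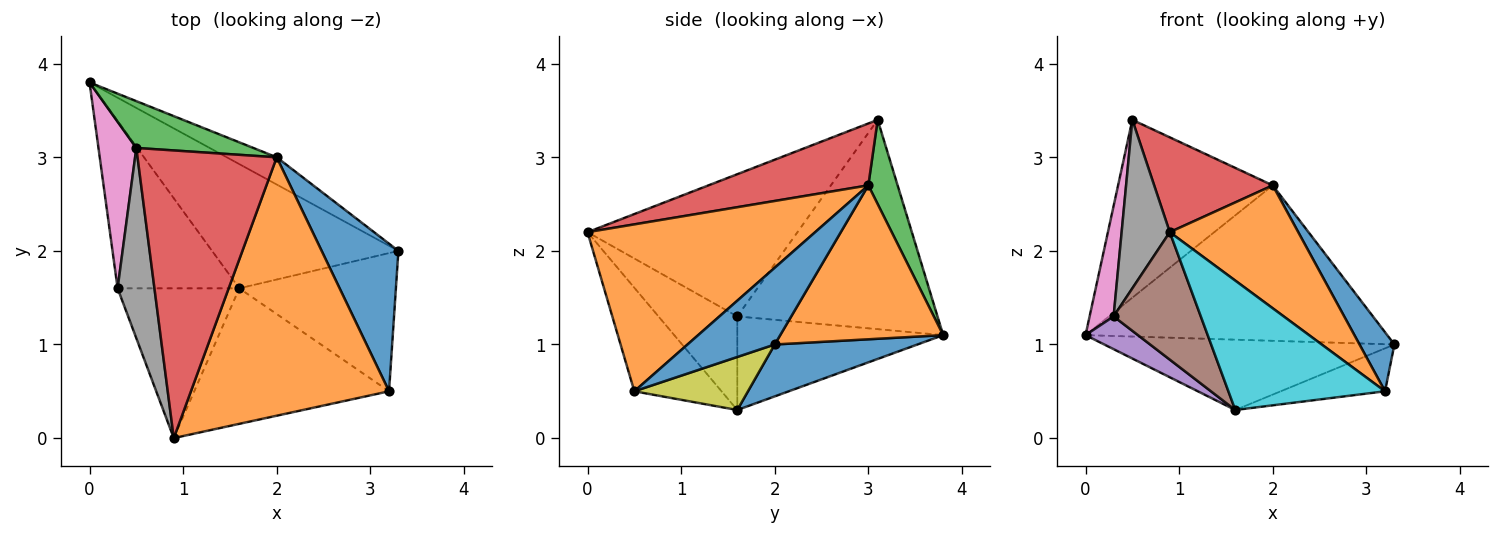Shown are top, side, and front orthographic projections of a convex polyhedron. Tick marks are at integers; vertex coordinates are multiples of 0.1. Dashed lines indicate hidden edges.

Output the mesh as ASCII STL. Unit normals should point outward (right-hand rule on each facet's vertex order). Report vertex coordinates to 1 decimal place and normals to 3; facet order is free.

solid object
 facet normal 0.236 0.479 -0.846
  outer loop
   vertex 1.6 1.6 0.3
   vertex 0.0 3.8 1.1
   vertex 3.3 2.0 1.0
  endloop
 endfacet
 facet normal 0.470 0.870 -0.152
  outer loop
   vertex 2.0 3.0 2.7
   vertex 3.3 2.0 1.0
   vertex 0.0 3.8 1.1
  endloop
 endfacet
 facet normal 0.180 0.951 0.250
  outer loop
   vertex 2.0 3.0 2.7
   vertex 0.0 3.8 1.1
   vertex 0.5 3.1 3.4
  endloop
 endfacet
 facet normal 0.389 -0.288 0.875
  outer loop
   vertex 2.0 3.0 2.7
   vertex 0.5 3.1 3.4
   vertex 0.9 0.0 2.2
  endloop
 endfacet
 facet normal -0.602 -0.153 -0.783
  outer loop
   vertex 0.3 1.6 1.3
   vertex 0.0 3.8 1.1
   vertex 1.6 1.6 0.3
  endloop
 endfacet
 facet normal -0.505 -0.559 -0.657
  outer loop
   vertex 0.3 1.6 1.3
   vertex 1.6 1.6 0.3
   vertex 0.9 0.0 2.2
  endloop
 endfacet
 facet normal -0.977 -0.117 0.177
  outer loop
   vertex 0.3 1.6 1.3
   vertex 0.5 3.1 3.4
   vertex 0.0 3.8 1.1
  endloop
 endfacet
 facet normal -0.945 -0.217 0.245
  outer loop
   vertex 0.3 1.6 1.3
   vertex 0.9 0.0 2.2
   vertex 0.5 3.1 3.4
  endloop
 endfacet
 facet normal 0.308 0.282 -0.909
  outer loop
   vertex 3.2 0.5 0.5
   vertex 1.6 1.6 0.3
   vertex 3.3 2.0 1.0
  endloop
 endfacet
 facet normal -0.359 -0.645 -0.675
  outer loop
   vertex 3.2 0.5 0.5
   vertex 0.9 0.0 2.2
   vertex 1.6 1.6 0.3
  endloop
 endfacet
 facet normal 0.680 -0.272 0.680
  outer loop
   vertex 3.2 0.5 0.5
   vertex 3.3 2.0 1.0
   vertex 2.0 3.0 2.7
  endloop
 endfacet
 facet normal 0.606 -0.342 0.719
  outer loop
   vertex 3.2 0.5 0.5
   vertex 2.0 3.0 2.7
   vertex 0.9 0.0 2.2
  endloop
 endfacet
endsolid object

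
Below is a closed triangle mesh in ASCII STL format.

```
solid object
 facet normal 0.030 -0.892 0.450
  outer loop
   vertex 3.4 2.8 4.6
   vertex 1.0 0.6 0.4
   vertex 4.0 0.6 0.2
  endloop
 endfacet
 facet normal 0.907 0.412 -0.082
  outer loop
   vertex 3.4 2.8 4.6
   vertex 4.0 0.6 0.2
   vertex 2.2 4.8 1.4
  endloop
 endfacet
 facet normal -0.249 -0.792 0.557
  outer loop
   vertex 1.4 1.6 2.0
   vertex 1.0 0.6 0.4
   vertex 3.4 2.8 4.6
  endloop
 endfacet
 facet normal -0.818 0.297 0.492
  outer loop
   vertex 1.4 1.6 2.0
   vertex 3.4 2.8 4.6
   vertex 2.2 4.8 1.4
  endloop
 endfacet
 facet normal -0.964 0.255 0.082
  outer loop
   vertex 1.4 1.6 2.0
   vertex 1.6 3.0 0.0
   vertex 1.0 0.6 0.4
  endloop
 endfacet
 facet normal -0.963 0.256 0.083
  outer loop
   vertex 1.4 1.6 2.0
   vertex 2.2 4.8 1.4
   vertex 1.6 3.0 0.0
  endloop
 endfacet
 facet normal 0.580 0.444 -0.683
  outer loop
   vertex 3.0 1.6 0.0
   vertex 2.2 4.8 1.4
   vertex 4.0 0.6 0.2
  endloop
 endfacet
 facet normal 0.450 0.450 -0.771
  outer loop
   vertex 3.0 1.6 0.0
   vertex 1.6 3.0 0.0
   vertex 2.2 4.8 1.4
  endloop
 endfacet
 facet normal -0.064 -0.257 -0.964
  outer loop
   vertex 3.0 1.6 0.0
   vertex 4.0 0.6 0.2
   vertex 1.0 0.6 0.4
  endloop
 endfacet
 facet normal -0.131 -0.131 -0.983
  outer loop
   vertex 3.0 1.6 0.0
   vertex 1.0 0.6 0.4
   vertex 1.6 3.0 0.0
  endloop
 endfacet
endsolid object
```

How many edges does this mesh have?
15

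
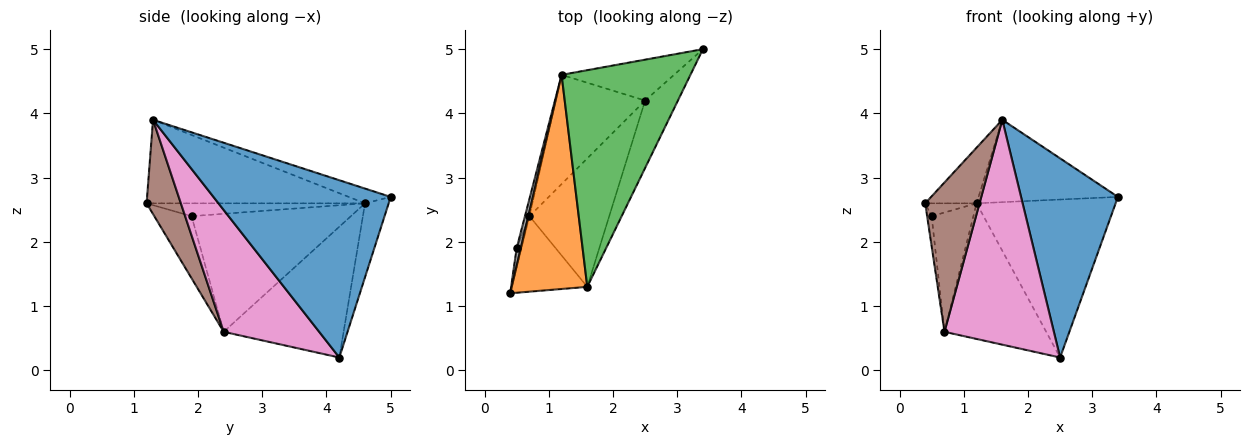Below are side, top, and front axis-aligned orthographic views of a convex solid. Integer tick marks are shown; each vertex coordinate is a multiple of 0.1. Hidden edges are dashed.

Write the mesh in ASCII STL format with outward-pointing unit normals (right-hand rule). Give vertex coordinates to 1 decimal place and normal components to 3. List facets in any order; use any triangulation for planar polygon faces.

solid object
 facet normal 0.866 -0.473 -0.160
  outer loop
   vertex 2.5 4.2 0.2
   vertex 3.4 5.0 2.7
   vertex 1.6 1.3 3.9
  endloop
 endfacet
 facet normal -0.730 0.172 0.661
  outer loop
   vertex 1.2 4.6 2.6
   vertex 0.4 1.2 2.6
   vertex 1.6 1.3 3.9
  endloop
 endfacet
 facet normal -0.106 0.353 0.929
  outer loop
   vertex 1.2 4.6 2.6
   vertex 1.6 1.3 3.9
   vertex 3.4 5.0 2.7
  endloop
 endfacet
 facet normal -0.162 0.955 -0.247
  outer loop
   vertex 1.2 4.6 2.6
   vertex 3.4 5.0 2.7
   vertex 2.5 4.2 0.2
  endloop
 endfacet
 facet normal -0.676 0.574 -0.462
  outer loop
   vertex 0.7 2.4 0.6
   vertex 1.2 4.6 2.6
   vertex 2.5 4.2 0.2
  endloop
 endfacet
 facet normal 0.491 -0.778 -0.393
  outer loop
   vertex 0.7 2.4 0.6
   vertex 1.6 1.3 3.9
   vertex 0.4 1.2 2.6
  endloop
 endfacet
 facet normal 0.604 -0.692 -0.395
  outer loop
   vertex 0.7 2.4 0.6
   vertex 2.5 4.2 0.2
   vertex 1.6 1.3 3.9
  endloop
 endfacet
 facet normal -0.928 0.218 0.300
  outer loop
   vertex 0.5 1.9 2.4
   vertex 0.4 1.2 2.6
   vertex 1.2 4.6 2.6
  endloop
 endfacet
 facet normal -0.990 0.119 -0.077
  outer loop
   vertex 0.5 1.9 2.4
   vertex 0.7 2.4 0.6
   vertex 0.4 1.2 2.6
  endloop
 endfacet
 facet normal -0.967 0.253 -0.037
  outer loop
   vertex 0.5 1.9 2.4
   vertex 1.2 4.6 2.6
   vertex 0.7 2.4 0.6
  endloop
 endfacet
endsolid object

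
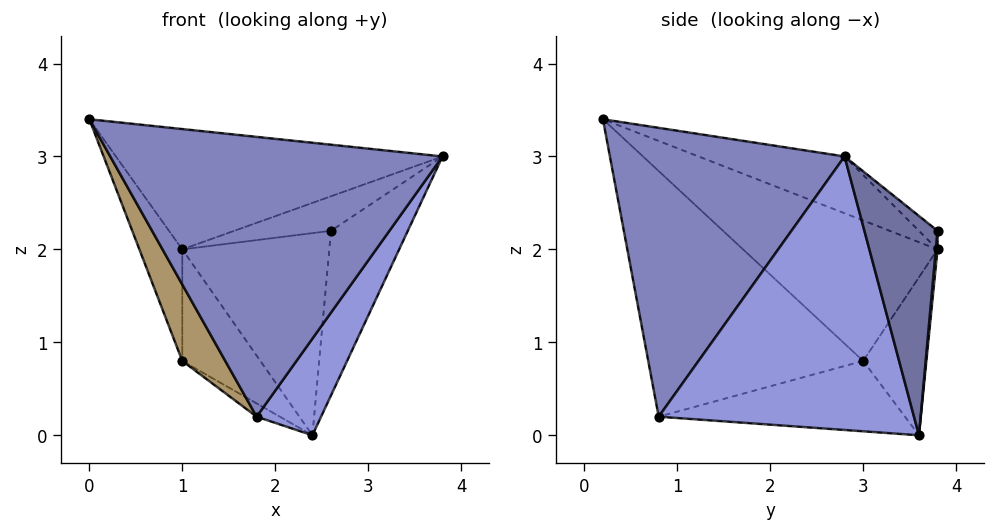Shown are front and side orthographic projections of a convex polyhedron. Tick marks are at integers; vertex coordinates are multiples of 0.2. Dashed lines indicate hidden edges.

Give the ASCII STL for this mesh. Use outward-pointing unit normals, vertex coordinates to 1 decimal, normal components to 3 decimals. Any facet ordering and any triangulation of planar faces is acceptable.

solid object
 facet normal 0.684 0.719 -0.127
  outer loop
   vertex 2.4 3.6 0.0
   vertex 2.6 3.8 2.2
   vertex 3.8 2.8 3.0
  endloop
 endfacet
 facet normal 0.569 -0.805 0.169
  outer loop
   vertex 1.8 0.8 0.2
   vertex 3.8 2.8 3.0
   vertex 0.0 0.2 3.4
  endloop
 endfacet
 facet normal 0.861 -0.217 -0.460
  outer loop
   vertex 1.8 0.8 0.2
   vertex 2.4 3.6 0.0
   vertex 3.8 2.8 3.0
  endloop
 endfacet
 facet normal -0.179 0.399 0.899
  outer loop
   vertex 1.0 3.8 2.0
   vertex 0.0 0.2 3.4
   vertex 3.8 2.8 3.0
  endloop
 endfacet
 facet normal -0.104 0.542 0.834
  outer loop
   vertex 1.0 3.8 2.0
   vertex 3.8 2.8 3.0
   vertex 2.6 3.8 2.2
  endloop
 endfacet
 facet normal 0.011 0.996 -0.092
  outer loop
   vertex 1.0 3.8 2.0
   vertex 2.6 3.8 2.2
   vertex 2.4 3.6 0.0
  endloop
 endfacet
 facet normal -0.511 0.048 -0.858
  outer loop
   vertex 1.0 3.0 0.8
   vertex 2.4 3.6 0.0
   vertex 1.8 0.8 0.2
  endloop
 endfacet
 facet normal -0.559 0.690 -0.460
  outer loop
   vertex 1.0 3.0 0.8
   vertex 1.0 3.8 2.0
   vertex 2.4 3.6 0.0
  endloop
 endfacet
 facet normal -0.845 -0.169 -0.507
  outer loop
   vertex 1.0 3.0 0.8
   vertex 1.8 0.8 0.2
   vertex 0.0 0.2 3.4
  endloop
 endfacet
 facet normal -0.967 0.213 -0.142
  outer loop
   vertex 1.0 3.0 0.8
   vertex 0.0 0.2 3.4
   vertex 1.0 3.8 2.0
  endloop
 endfacet
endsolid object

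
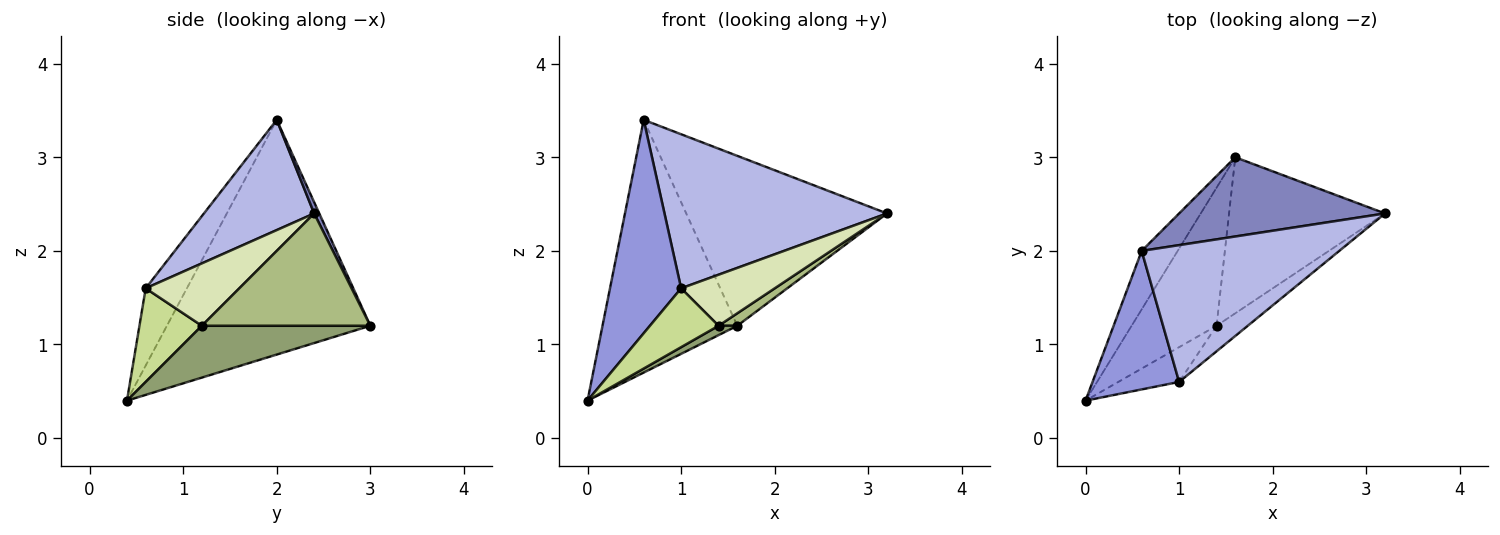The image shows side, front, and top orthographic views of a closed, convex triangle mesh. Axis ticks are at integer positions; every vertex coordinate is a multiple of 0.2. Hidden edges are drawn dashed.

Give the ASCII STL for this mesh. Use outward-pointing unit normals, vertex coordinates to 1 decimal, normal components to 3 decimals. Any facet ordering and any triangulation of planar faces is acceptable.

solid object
 facet normal -0.827 0.548 -0.127
  outer loop
   vertex 0.6 2.0 3.4
   vertex 1.6 3.0 1.2
   vertex 0.0 0.4 0.4
  endloop
 endfacet
 facet normal 0.023 0.906 0.422
  outer loop
   vertex 0.6 2.0 3.4
   vertex 3.2 2.4 2.4
   vertex 1.6 3.0 1.2
  endloop
 endfacet
 facet normal -0.437 -0.755 0.490
  outer loop
   vertex 1.0 0.6 1.6
   vertex 0.6 2.0 3.4
   vertex 0.0 0.4 0.4
  endloop
 endfacet
 facet normal 0.347 -0.701 0.623
  outer loop
   vertex 1.0 0.6 1.6
   vertex 3.2 2.4 2.4
   vertex 0.6 2.0 3.4
  endloop
 endfacet
 facet normal 0.520 -0.058 -0.852
  outer loop
   vertex 1.4 1.2 1.2
   vertex 0.0 0.4 0.4
   vertex 1.6 3.0 1.2
  endloop
 endfacet
 facet normal 0.583 -0.065 -0.810
  outer loop
   vertex 1.4 1.2 1.2
   vertex 1.6 3.0 1.2
   vertex 3.2 2.4 2.4
  endloop
 endfacet
 facet normal 0.616 -0.678 -0.401
  outer loop
   vertex 1.4 1.2 1.2
   vertex 1.0 0.6 1.6
   vertex 0.0 0.4 0.4
  endloop
 endfacet
 facet normal 0.667 -0.667 -0.333
  outer loop
   vertex 1.4 1.2 1.2
   vertex 3.2 2.4 2.4
   vertex 1.0 0.6 1.6
  endloop
 endfacet
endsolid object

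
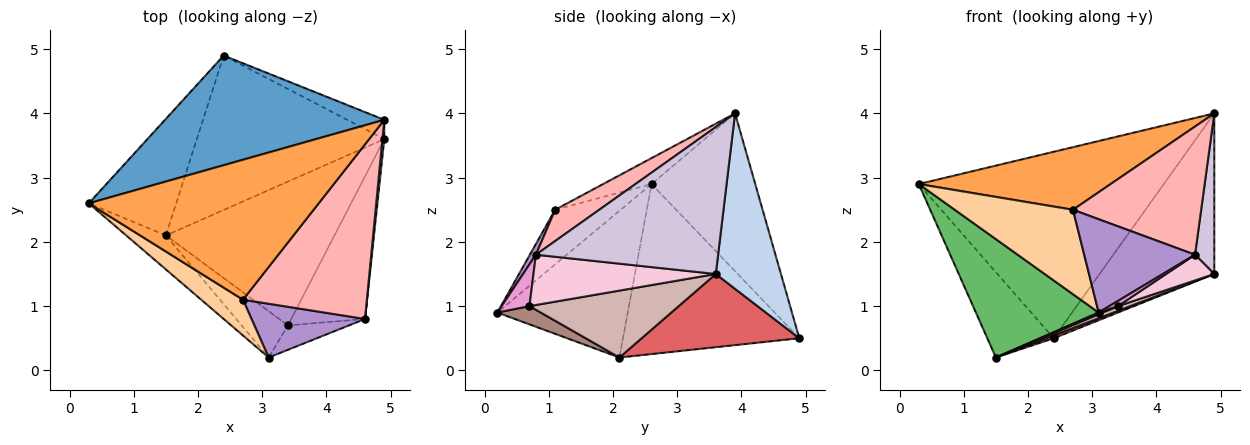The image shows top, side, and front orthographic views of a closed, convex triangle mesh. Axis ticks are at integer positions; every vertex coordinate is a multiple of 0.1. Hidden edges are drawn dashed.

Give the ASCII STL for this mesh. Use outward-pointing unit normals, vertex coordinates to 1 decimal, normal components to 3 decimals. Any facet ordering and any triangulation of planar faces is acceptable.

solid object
 facet normal -0.343 0.810 0.476
  outer loop
   vertex 2.4 4.9 0.5
   vertex 0.3 2.6 2.9
   vertex 4.9 3.9 4.0
  endloop
 endfacet
 facet normal 0.491 0.865 -0.104
  outer loop
   vertex 4.9 3.6 1.5
   vertex 2.4 4.9 0.5
   vertex 4.9 3.9 4.0
  endloop
 endfacet
 facet normal -0.102 -0.406 0.908
  outer loop
   vertex 2.7 1.1 2.5
   vertex 4.9 3.9 4.0
   vertex 0.3 2.6 2.9
  endloop
 endfacet
 facet normal -0.455 -0.820 0.348
  outer loop
   vertex 2.7 1.1 2.5
   vertex 0.3 2.6 2.9
   vertex 3.1 0.2 0.9
  endloop
 endfacet
 facet normal -0.714 -0.673 -0.193
  outer loop
   vertex 1.5 2.1 0.2
   vertex 3.1 0.2 0.9
   vertex 0.3 2.6 2.9
  endloop
 endfacet
 facet normal -0.843 0.318 -0.434
  outer loop
   vertex 1.5 2.1 0.2
   vertex 0.3 2.6 2.9
   vertex 2.4 4.9 0.5
  endloop
 endfacet
 facet normal 0.364 -0.017 -0.931
  outer loop
   vertex 1.5 2.1 0.2
   vertex 2.4 4.9 0.5
   vertex 4.9 3.6 1.5
  endloop
 endfacet
 facet normal 0.199 -0.580 0.790
  outer loop
   vertex 4.6 0.8 1.8
   vertex 4.9 3.9 4.0
   vertex 2.7 1.1 2.5
  endloop
 endfacet
 facet normal 0.047 -0.866 0.499
  outer loop
   vertex 4.6 0.8 1.8
   vertex 2.7 1.1 2.5
   vertex 3.1 0.2 0.9
  endloop
 endfacet
 facet normal 0.994 -0.105 0.013
  outer loop
   vertex 4.6 0.8 1.8
   vertex 4.9 3.6 1.5
   vertex 4.9 3.9 4.0
  endloop
 endfacet
 facet normal 0.366 -0.034 -0.930
  outer loop
   vertex 3.4 0.7 1.0
   vertex 3.1 0.2 0.9
   vertex 1.5 2.1 0.2
  endloop
 endfacet
 facet normal 0.369 -0.031 -0.929
  outer loop
   vertex 3.4 0.7 1.0
   vertex 1.5 2.1 0.2
   vertex 4.9 3.6 1.5
  endloop
 endfacet
 facet normal 0.556 -0.171 -0.813
  outer loop
   vertex 3.4 0.7 1.0
   vertex 4.6 0.8 1.8
   vertex 3.1 0.2 0.9
  endloop
 endfacet
 facet normal 0.557 -0.147 -0.817
  outer loop
   vertex 3.4 0.7 1.0
   vertex 4.9 3.6 1.5
   vertex 4.6 0.8 1.8
  endloop
 endfacet
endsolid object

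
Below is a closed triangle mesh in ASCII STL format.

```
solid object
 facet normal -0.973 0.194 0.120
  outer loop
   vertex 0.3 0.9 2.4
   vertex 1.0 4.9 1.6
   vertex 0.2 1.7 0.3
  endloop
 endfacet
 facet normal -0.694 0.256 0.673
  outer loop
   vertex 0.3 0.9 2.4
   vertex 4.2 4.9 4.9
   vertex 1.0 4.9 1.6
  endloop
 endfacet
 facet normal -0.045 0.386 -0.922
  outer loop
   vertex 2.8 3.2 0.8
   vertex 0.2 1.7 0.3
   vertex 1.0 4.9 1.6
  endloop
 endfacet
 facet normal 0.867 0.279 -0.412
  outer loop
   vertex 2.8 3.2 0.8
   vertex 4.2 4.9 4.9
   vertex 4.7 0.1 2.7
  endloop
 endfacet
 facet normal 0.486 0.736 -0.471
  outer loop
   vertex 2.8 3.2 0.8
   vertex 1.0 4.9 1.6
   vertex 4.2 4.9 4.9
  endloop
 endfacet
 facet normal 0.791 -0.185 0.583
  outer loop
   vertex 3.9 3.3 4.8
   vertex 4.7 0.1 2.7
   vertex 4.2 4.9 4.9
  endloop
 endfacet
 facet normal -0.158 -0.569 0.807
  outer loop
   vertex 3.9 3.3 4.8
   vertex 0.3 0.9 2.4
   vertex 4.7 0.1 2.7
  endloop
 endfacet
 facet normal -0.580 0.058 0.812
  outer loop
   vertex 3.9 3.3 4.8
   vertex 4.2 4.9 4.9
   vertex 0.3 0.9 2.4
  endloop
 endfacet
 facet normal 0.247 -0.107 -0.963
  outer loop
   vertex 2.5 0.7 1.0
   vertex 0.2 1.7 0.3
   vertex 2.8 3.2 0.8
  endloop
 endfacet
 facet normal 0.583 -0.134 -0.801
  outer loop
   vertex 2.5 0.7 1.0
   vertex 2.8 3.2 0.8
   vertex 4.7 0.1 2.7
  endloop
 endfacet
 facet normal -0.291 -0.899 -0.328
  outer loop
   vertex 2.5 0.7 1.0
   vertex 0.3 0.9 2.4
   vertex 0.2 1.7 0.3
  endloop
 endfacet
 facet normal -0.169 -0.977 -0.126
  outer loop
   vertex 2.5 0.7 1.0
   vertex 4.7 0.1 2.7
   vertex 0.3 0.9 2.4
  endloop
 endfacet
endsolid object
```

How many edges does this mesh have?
18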